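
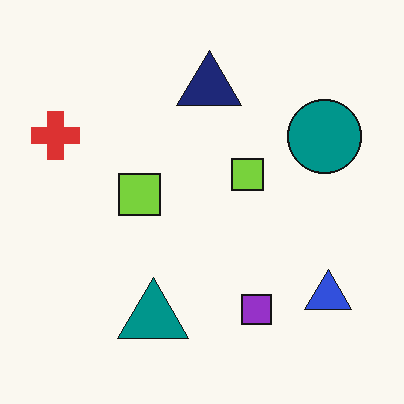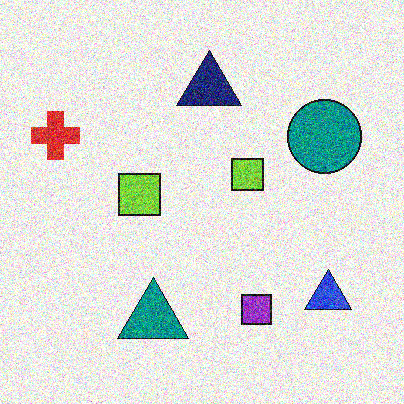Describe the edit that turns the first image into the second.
The image was degraded with strong gaussian noise.

Random speckle covers the whole image, including the flat background.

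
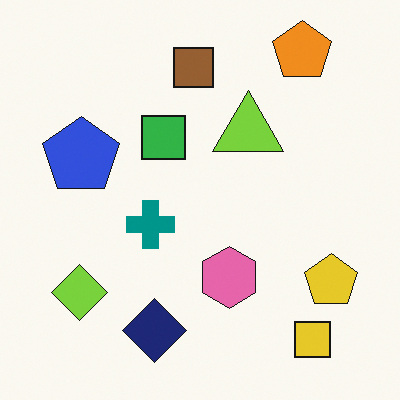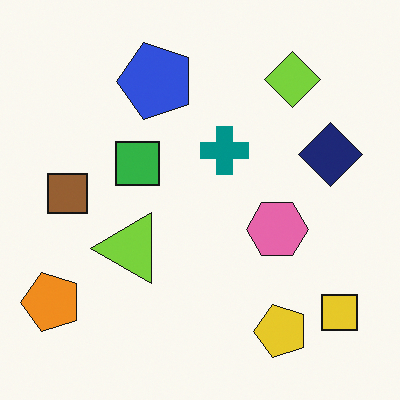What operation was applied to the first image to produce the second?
It was transposed (reflected across the top-left ↔ bottom-right diagonal).

Shapes have swapped their row and column positions — what was in the top-right is now in the bottom-left — a diagonal reflection.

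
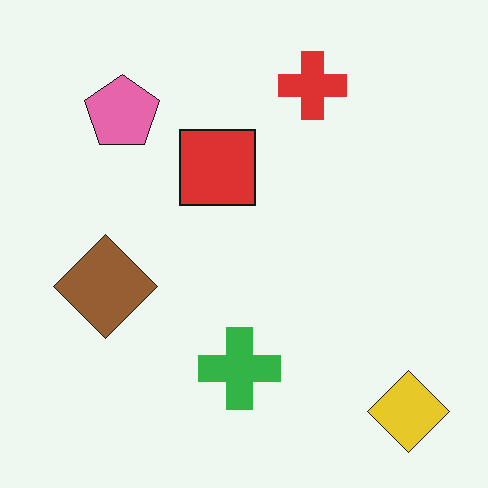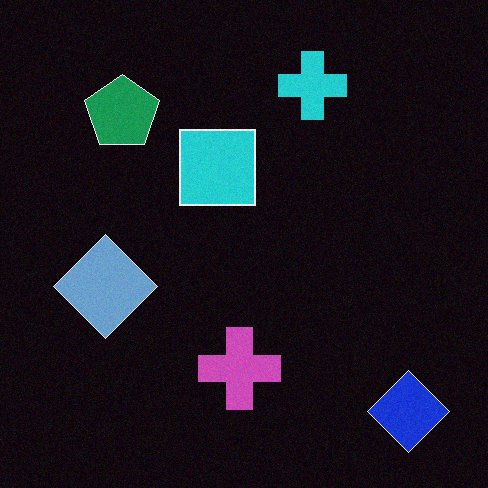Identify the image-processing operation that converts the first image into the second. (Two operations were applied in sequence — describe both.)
The second image is the first color-inverted (negative), then degraded with a light layer of grain.

The light background has become dark and every shape's color is its complement — a photographic negative. Random speckle covers the whole image, including the flat background.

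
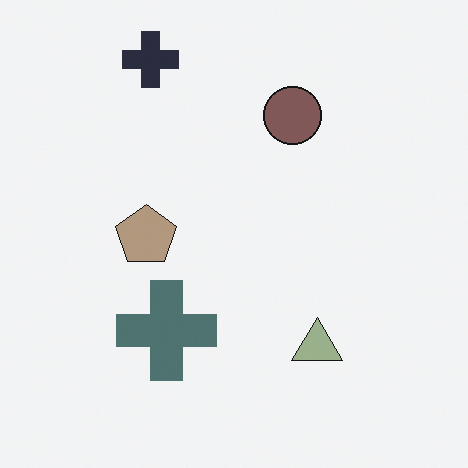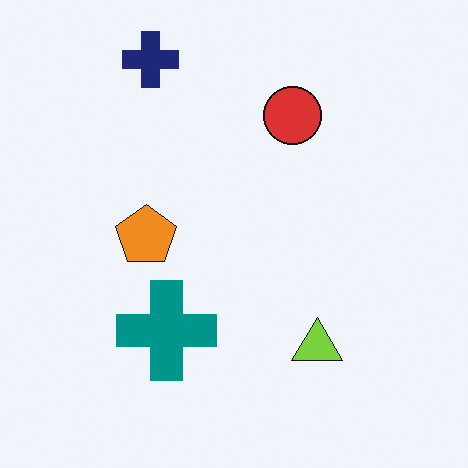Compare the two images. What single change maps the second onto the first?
The image was made much more muted (saturation change).

All colors are more muted and greyish — a global saturation change.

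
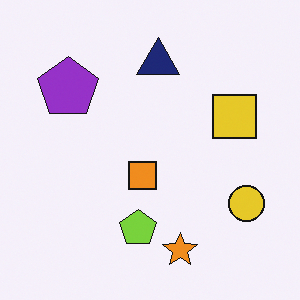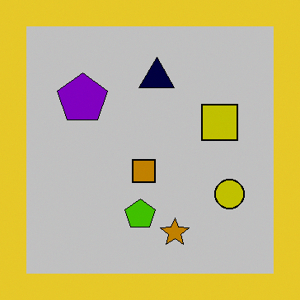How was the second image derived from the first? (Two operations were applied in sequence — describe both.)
The transformation is: aggressively posterized, then framed with a yellow border.

Each flat color has snapped to a coarser quantized level — most visibly, the near-white background has dropped to a flat grey. A solid yellow frame runs around the edge of the second image, with the content slightly shrunk inside it.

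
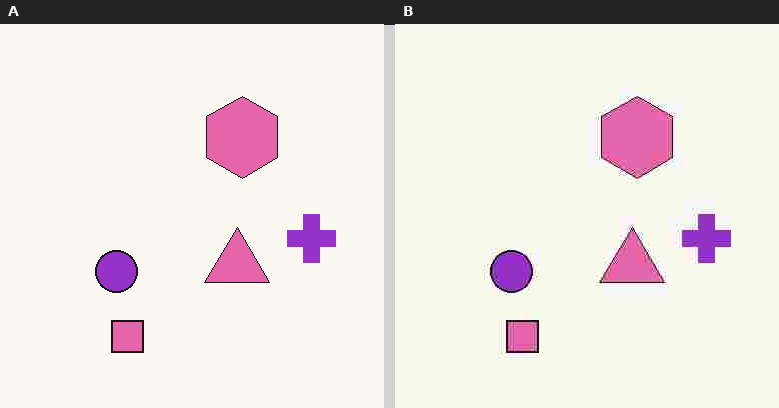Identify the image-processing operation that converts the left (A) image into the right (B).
This is the original image degraded with heavy JPEG compression.

Blocky 8×8 compression artifacts appear around shape edges and the flat background shows ringing — characteristic JPEG degradation.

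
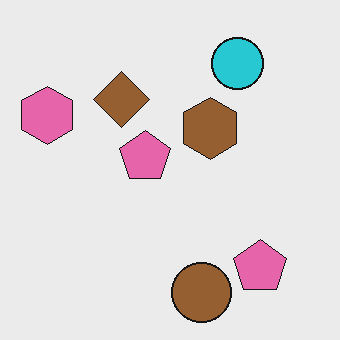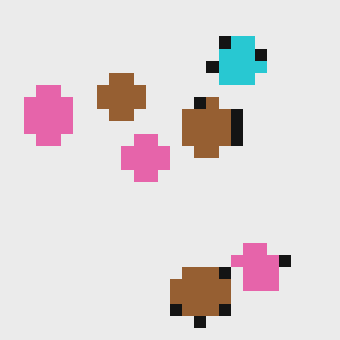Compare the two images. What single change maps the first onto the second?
The second image is the first heavily pixelated into large blocks.

Shapes are reduced to large square blocks; fine edges and outlines are lost — a downscale-then-upscale (mosaic) effect.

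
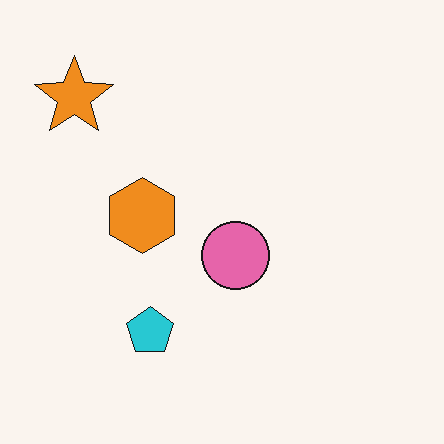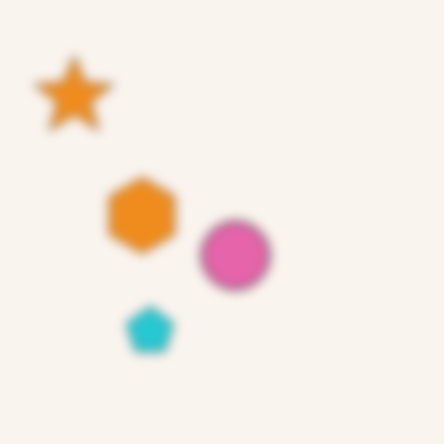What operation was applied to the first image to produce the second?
The transformation is: heavily blurred.

Shape edges and outlines are uniformly softened across the whole image.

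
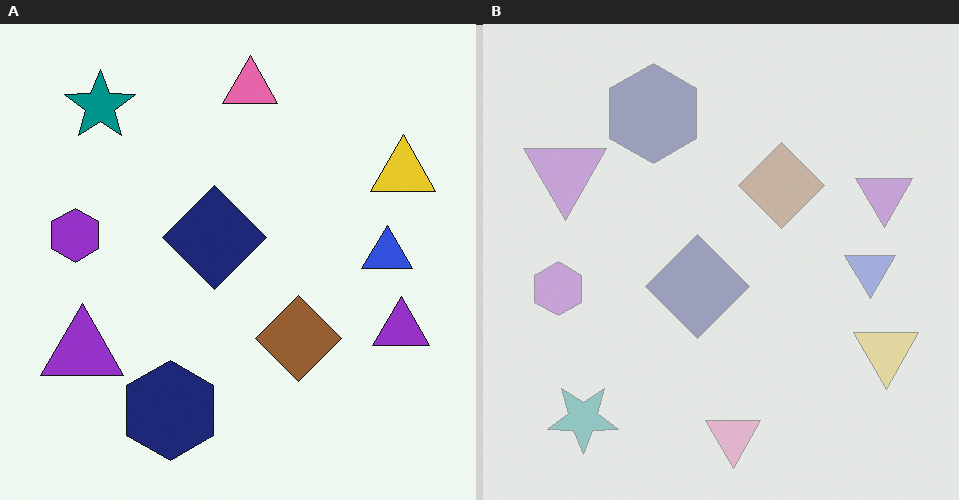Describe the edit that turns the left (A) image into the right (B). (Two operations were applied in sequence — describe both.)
The right (B) image is the left (A) flipped vertically (top ↔ bottom), then given much lower contrast.

The pink triangle is in the top of the left (A) image and the bottom of the right (B) — shapes on opposite sides of the horizontal midline have swapped in a mirror flip. Tones are pushed toward mid-grey across the whole image — a global contrast change.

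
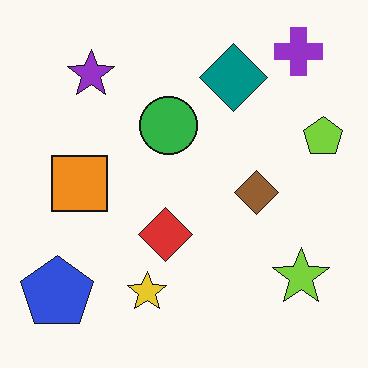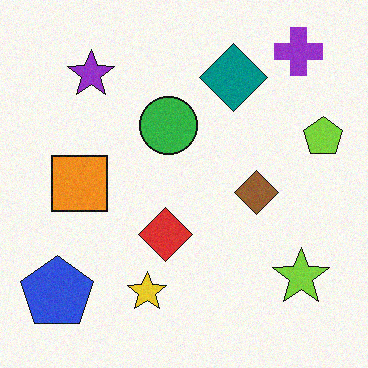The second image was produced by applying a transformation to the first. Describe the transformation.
The transformation is: degraded with subtle gaussian noise.

Random speckle covers the whole image, including the flat background.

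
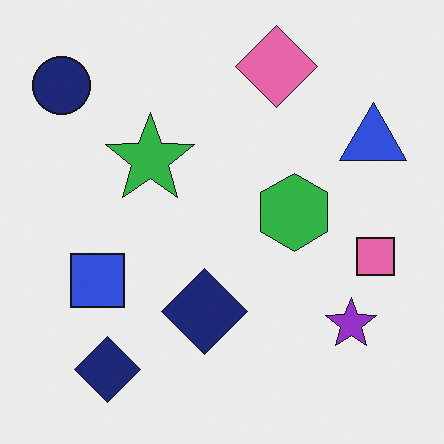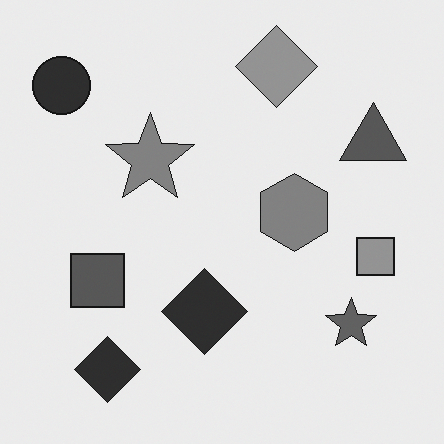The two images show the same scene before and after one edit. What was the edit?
It was converted to grayscale.

All color is removed — every shape is now a shade of grey.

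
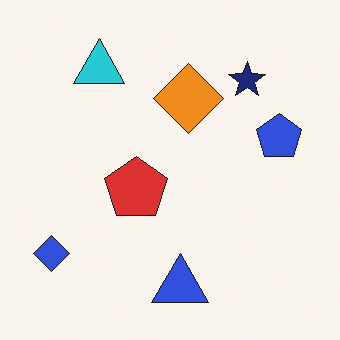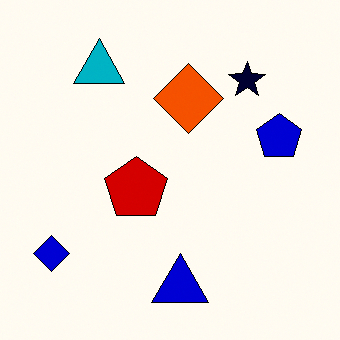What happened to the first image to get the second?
The transformation is: boosted in contrast.

Tones are pushed away from mid-grey across the whole image — a global contrast change.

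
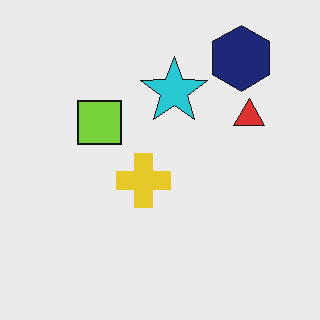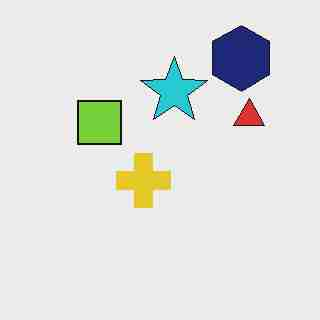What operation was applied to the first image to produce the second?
This is the original image degraded with heavy JPEG compression.

Blocky 8×8 compression artifacts appear around shape edges and the flat background shows ringing — characteristic JPEG degradation.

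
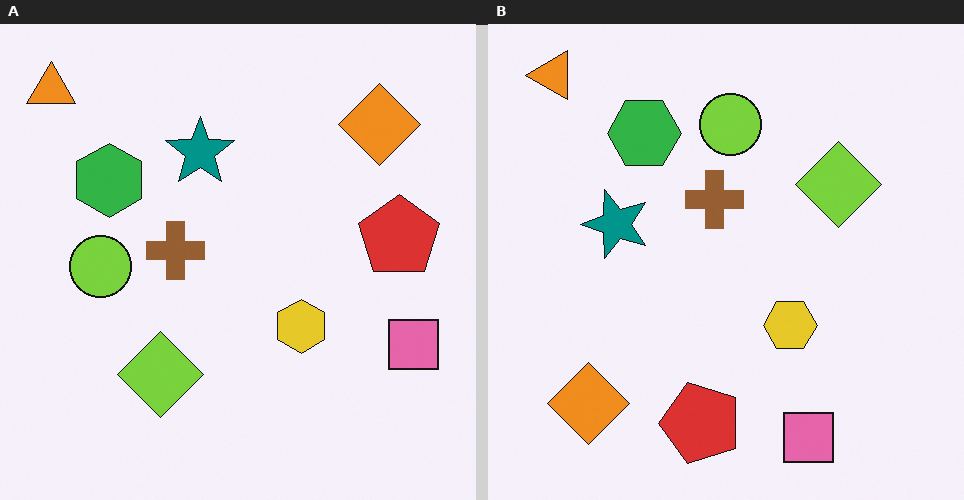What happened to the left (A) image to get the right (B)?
It was transposed (reflected across the top-left ↔ bottom-right diagonal).

Shapes have swapped their row and column positions — what was in the top-right is now in the bottom-left — a diagonal reflection.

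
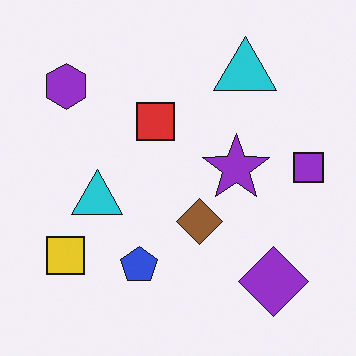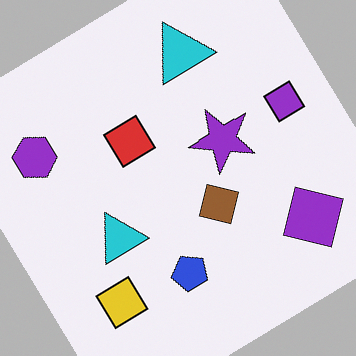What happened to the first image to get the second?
The second image is the first rotated counter-clockwise by a large amount — several tens of degrees.

Every shape is tilted by the same angle and the image corners show triangular fill wedges — a whole-image rotation by a non-right angle.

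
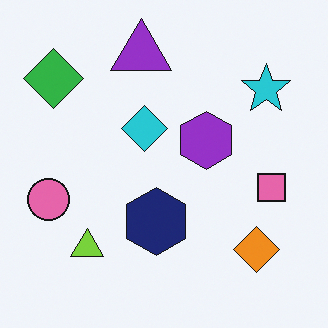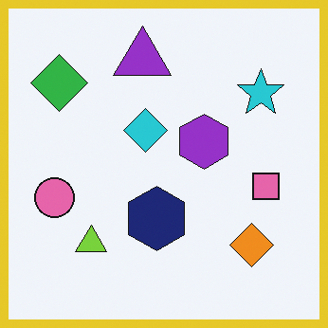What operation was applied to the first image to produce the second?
The second image is the first framed with a yellow border.

A solid yellow frame runs around the edge of the second image, with the content slightly shrunk inside it.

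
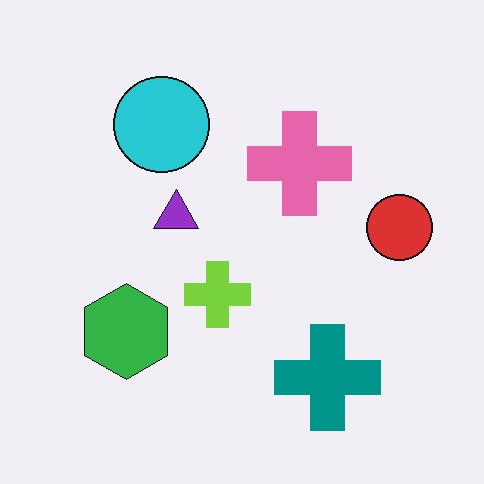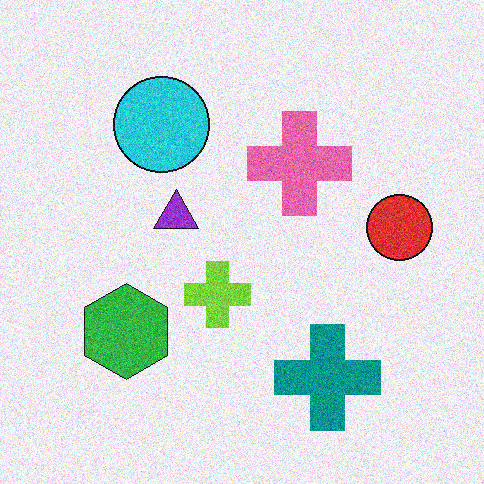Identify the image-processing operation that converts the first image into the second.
The image was degraded with moderate additive noise.

Random speckle covers the whole image, including the flat background.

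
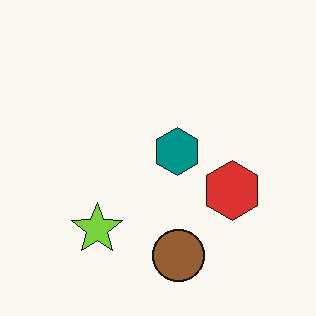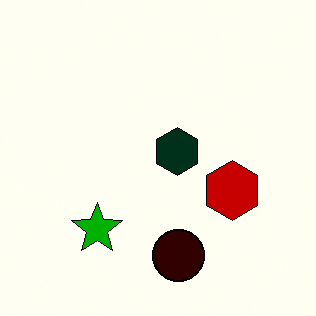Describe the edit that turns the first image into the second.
The transformation is: given much higher contrast.

Tones are pushed away from mid-grey across the whole image — a global contrast change.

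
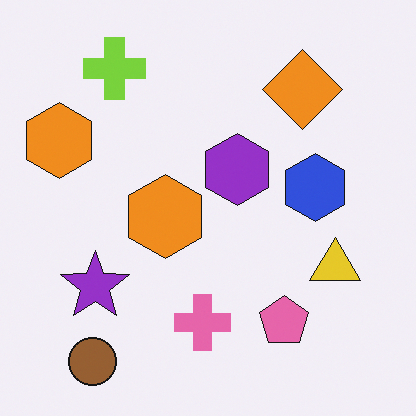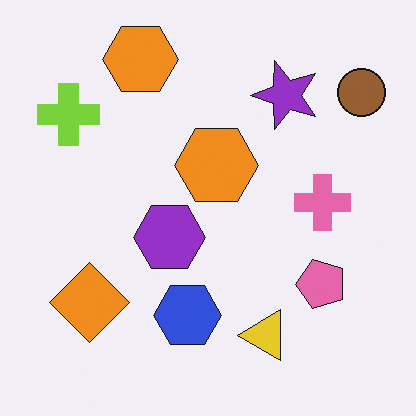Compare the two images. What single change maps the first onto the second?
The image was transposed (reflected across the top-left ↔ bottom-right diagonal).

Shapes have swapped their row and column positions — what was in the top-right is now in the bottom-left — a diagonal reflection.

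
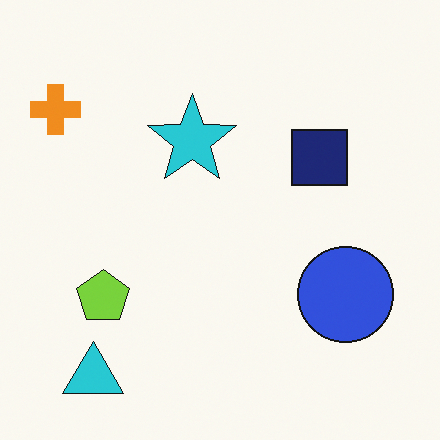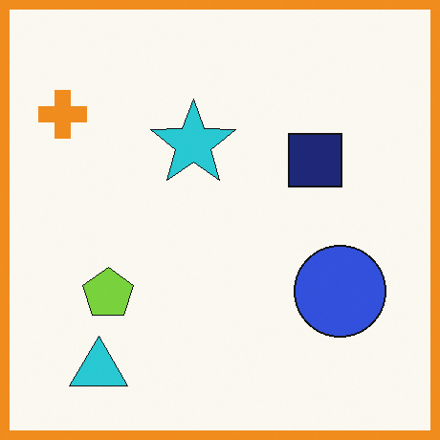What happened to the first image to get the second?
The second image is the first framed with a orange border.

A solid orange frame runs around the edge of the second image, with the content slightly shrunk inside it.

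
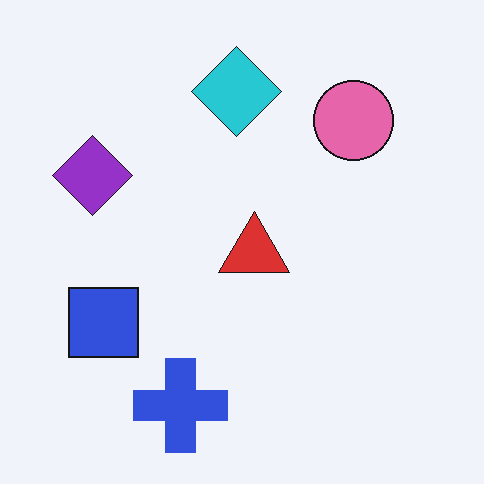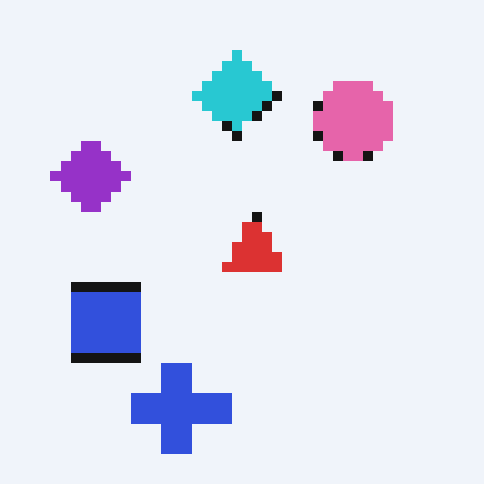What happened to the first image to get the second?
This is the original image coarsely pixelated.

Shapes are reduced to large square blocks; fine edges and outlines are lost — a downscale-then-upscale (mosaic) effect.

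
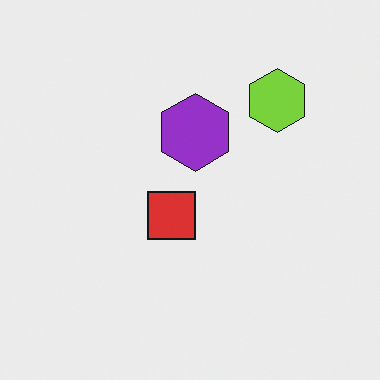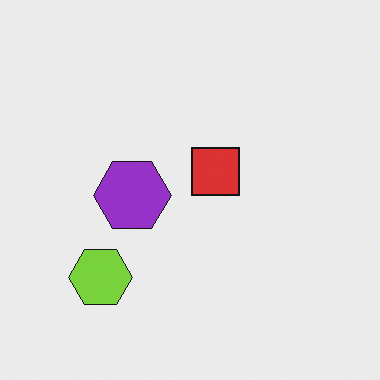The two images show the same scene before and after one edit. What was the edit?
It was transposed (reflected across the top-left ↔ bottom-right diagonal).

Shapes have swapped their row and column positions — what was in the top-right is now in the bottom-left — a diagonal reflection.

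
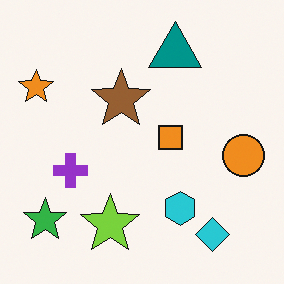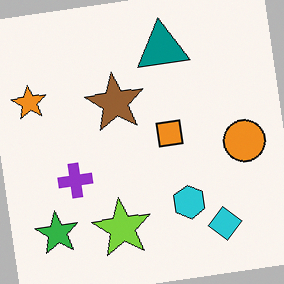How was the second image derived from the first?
The second image is the first rotated counter-clockwise by a slight angle.

Every shape is tilted by the same angle and the image corners show triangular fill wedges — a whole-image rotation by a non-right angle.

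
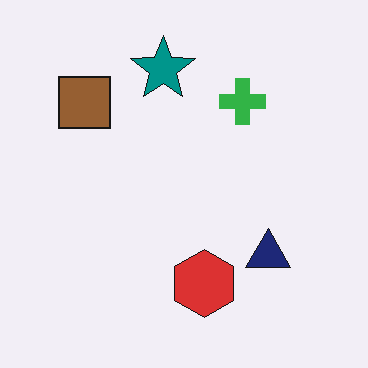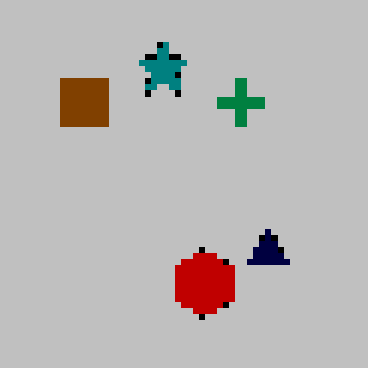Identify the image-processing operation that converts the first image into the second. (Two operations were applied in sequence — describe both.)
The second image is the first pixelated into visible square blocks, then aggressively posterized.

Shapes are reduced to large square blocks; fine edges and outlines are lost — a downscale-then-upscale (mosaic) effect. Each flat color has snapped to a coarser quantized level — most visibly, the near-white background has dropped to a flat grey.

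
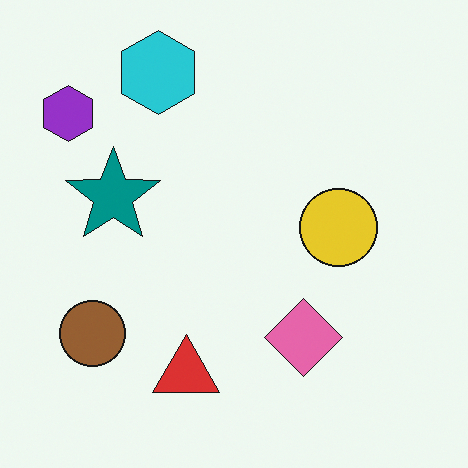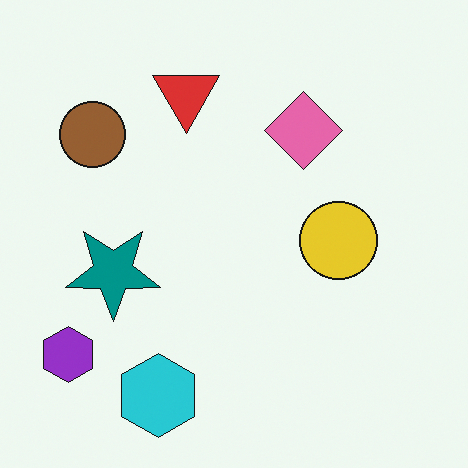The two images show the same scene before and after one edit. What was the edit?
The image was flipped vertically (top ↔ bottom).

The cyan hexagon is in the top of the first image and the bottom of the second — shapes on opposite sides of the horizontal midline have swapped in a mirror flip.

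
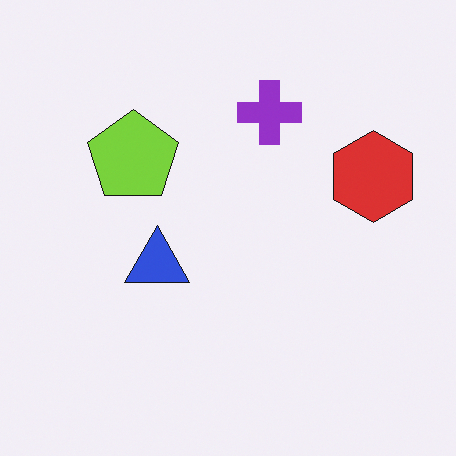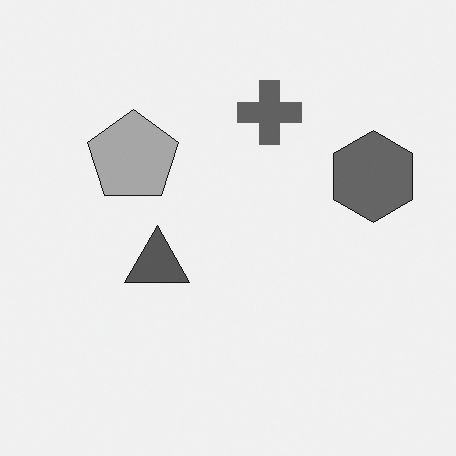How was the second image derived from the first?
The second image is the first converted to grayscale.

All color is removed — every shape is now a shade of grey.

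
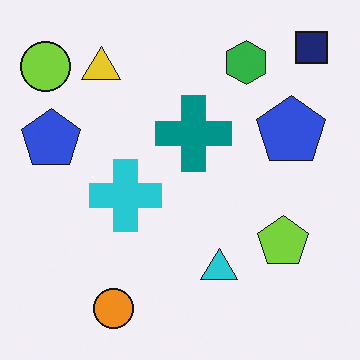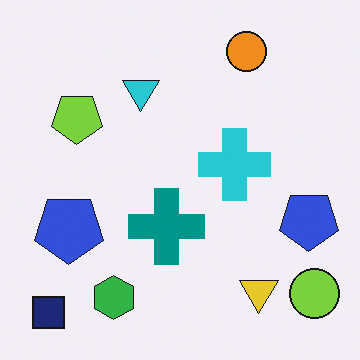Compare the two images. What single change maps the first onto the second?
Rotated 180°.

The navy square sits in the top-right of the first image and the bottom-left of the second — consistent with a whole-image 180° rotation.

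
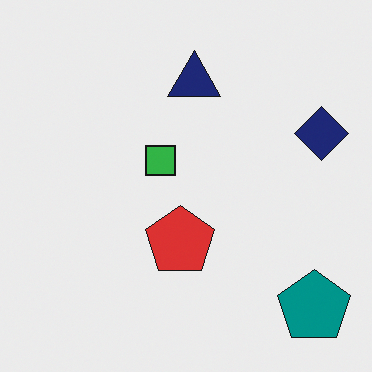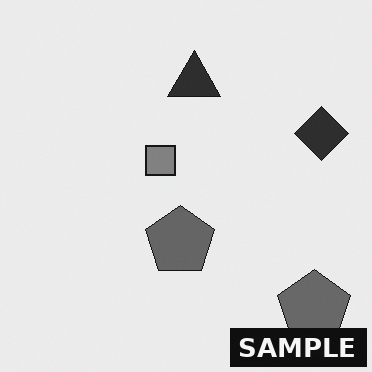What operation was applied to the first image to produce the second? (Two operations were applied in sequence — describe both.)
It was converted to grayscale, then watermarked with the text "SAMPLE" in the lower-right corner.

All color is removed — every shape is now a shade of grey. A dark label reading "SAMPLE" appears in the lower-right corner.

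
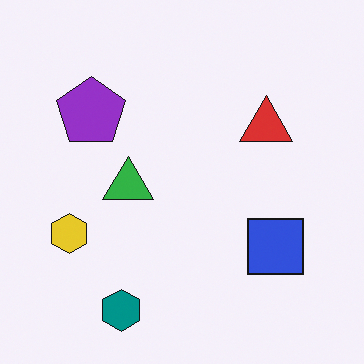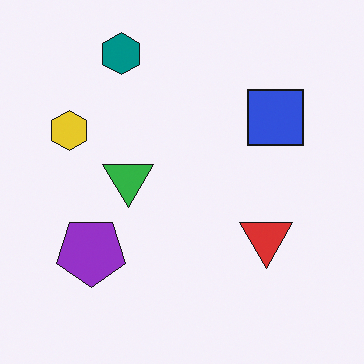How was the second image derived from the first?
The image was flipped vertically (top ↔ bottom).

The teal hexagon is in the bottom-left of the first image and the top-left of the second — shapes on opposite sides of the horizontal midline have swapped in a mirror flip.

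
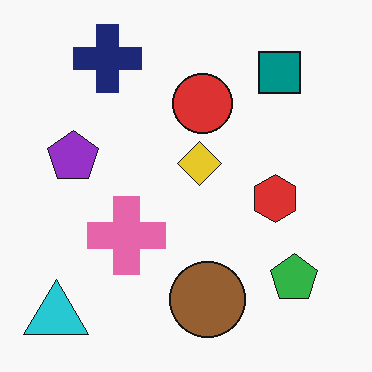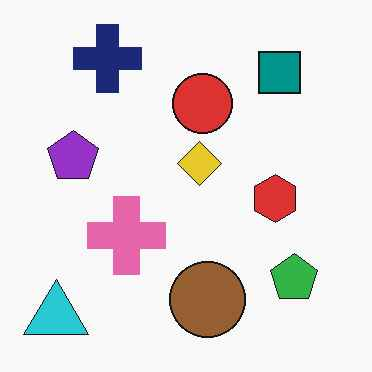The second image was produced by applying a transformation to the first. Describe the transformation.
Given moderate JPEG compression.

Blocky 8×8 compression artifacts appear around shape edges and the flat background shows ringing — characteristic JPEG degradation.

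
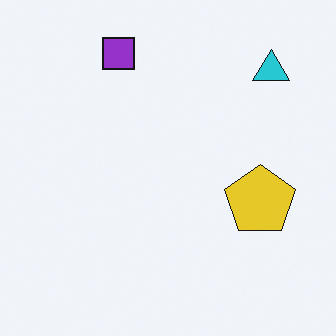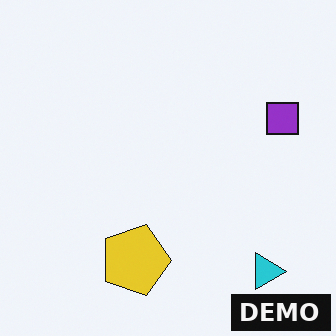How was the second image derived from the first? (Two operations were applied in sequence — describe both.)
The image was rotated 90° clockwise, then watermarked with the text "DEMO" in the lower-right corner.

The cyan triangle sits in the top-right of the first image and the bottom-right of the second — consistent with a whole-image 90° clockwise rotation. A dark label reading "DEMO" appears in the lower-right corner.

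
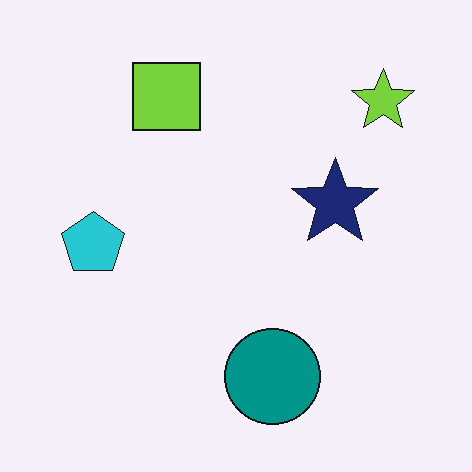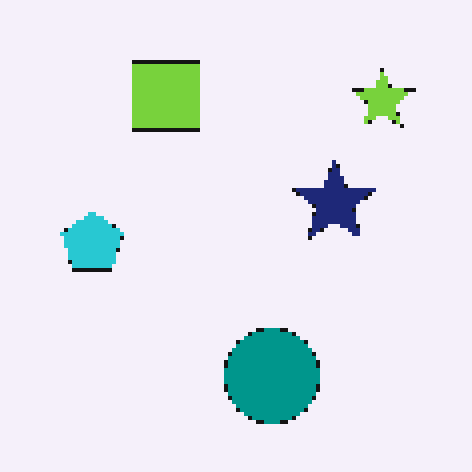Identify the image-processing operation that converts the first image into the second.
It was lightly pixelated (a mild mosaic effect).

Shapes are reduced to large square blocks; fine edges and outlines are lost — a downscale-then-upscale (mosaic) effect.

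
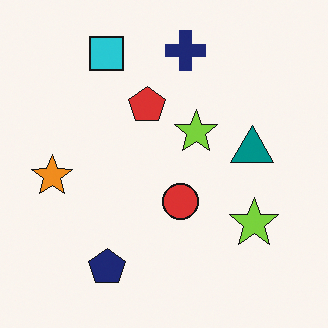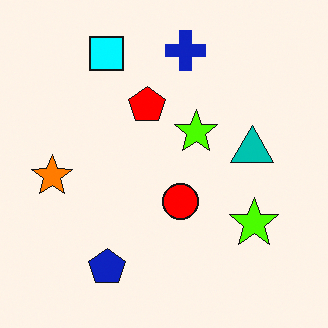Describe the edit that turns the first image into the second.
The second image is the first made much more vivid (saturation change).

All colors are more vivid — a global saturation change.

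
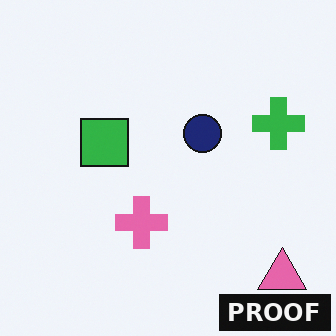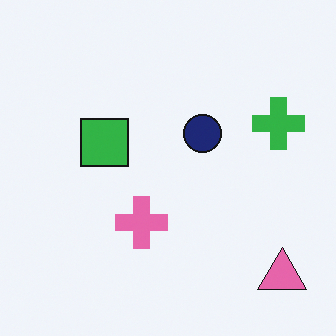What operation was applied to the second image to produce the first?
Watermarked with the text "PROOF" in the lower-right corner.

A dark label reading "PROOF" appears in the lower-right corner.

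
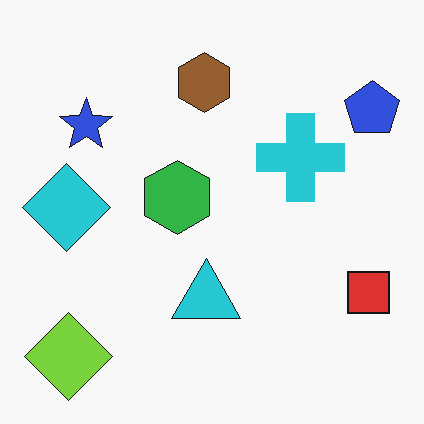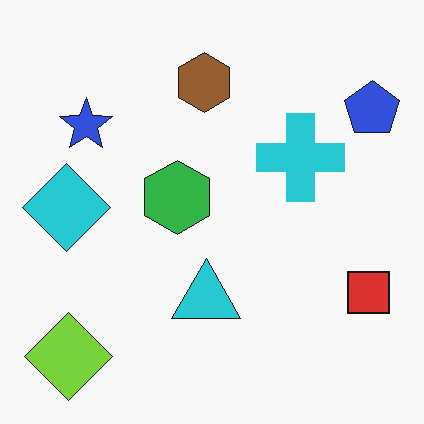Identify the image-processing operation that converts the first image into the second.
Given moderate JPEG compression.

Blocky 8×8 compression artifacts appear around shape edges and the flat background shows ringing — characteristic JPEG degradation.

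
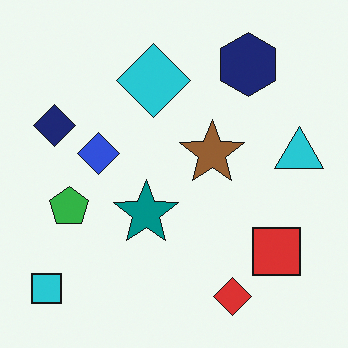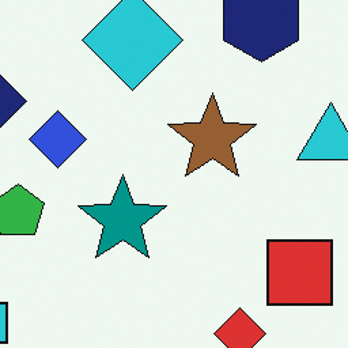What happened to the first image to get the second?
The transformation is: cropped slightly and scaled back up.

The visible shapes are larger and the field of view is narrower; shapes near the original edges may be partly or wholly outside the frame — a crop-and-rescale.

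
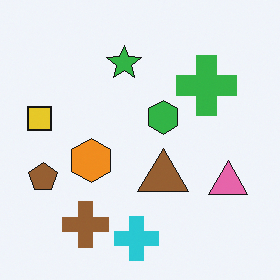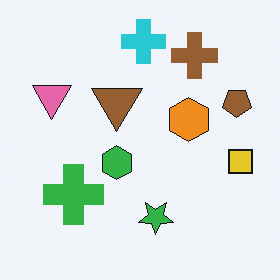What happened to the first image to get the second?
The second image is the first rotated 180°.

The brown pentagon sits in the left of the first image and the right of the second — consistent with a whole-image 180° rotation.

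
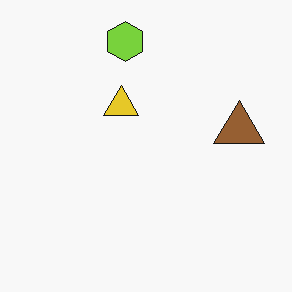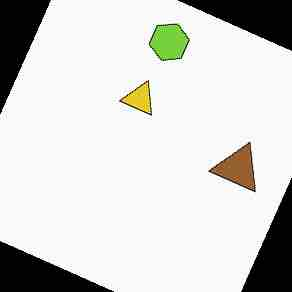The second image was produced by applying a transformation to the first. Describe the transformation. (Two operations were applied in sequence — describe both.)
Rotated clockwise by a moderate amount, then degraded with heavy JPEG compression.

Every shape is tilted by the same angle and the image corners show triangular fill wedges — a whole-image rotation by a non-right angle. Blocky 8×8 compression artifacts appear around shape edges and the flat background shows ringing — characteristic JPEG degradation.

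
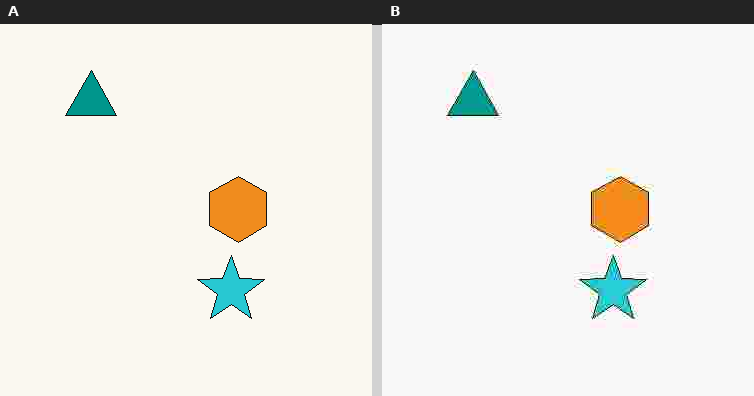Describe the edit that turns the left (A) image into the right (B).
The image was heavily JPEG-compressed with obvious blocking artifacts.

Blocky 8×8 compression artifacts appear around shape edges and the flat background shows ringing — characteristic JPEG degradation.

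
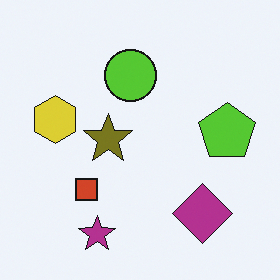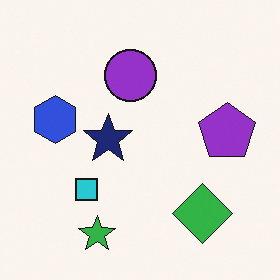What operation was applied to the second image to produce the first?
It was hue-shifted by a large amount.

Every shape's color has rotated by the same amount around the hue wheel — a uniform hue shift.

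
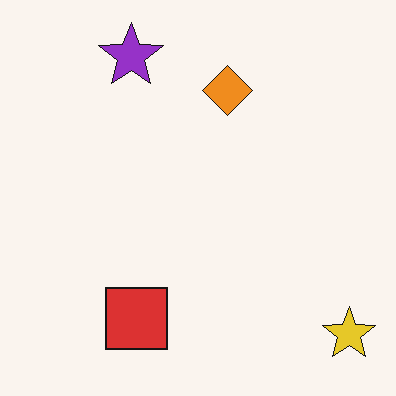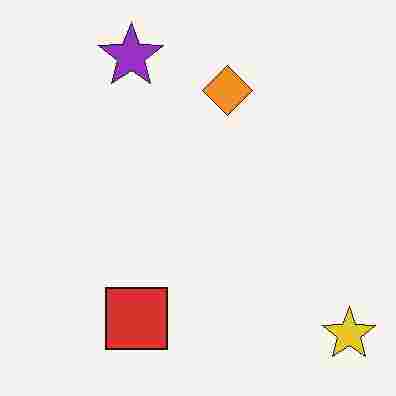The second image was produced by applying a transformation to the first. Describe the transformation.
The transformation is: degraded with heavy JPEG compression.

Blocky 8×8 compression artifacts appear around shape edges and the flat background shows ringing — characteristic JPEG degradation.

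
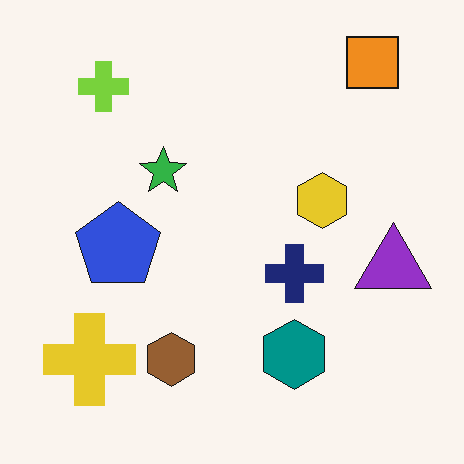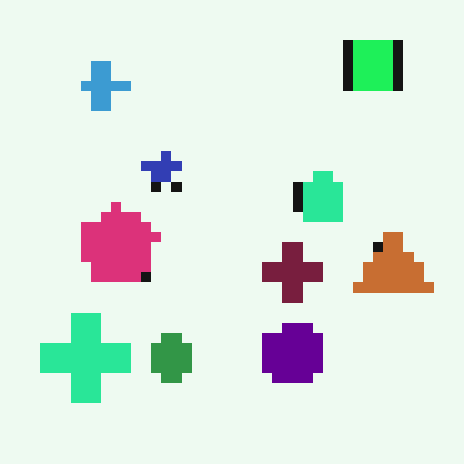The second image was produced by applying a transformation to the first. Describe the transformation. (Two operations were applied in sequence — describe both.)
The second image is the first coarsely pixelated, then hue-shifted through roughly a third of the color wheel.

Shapes are reduced to large square blocks; fine edges and outlines are lost — a downscale-then-upscale (mosaic) effect. Every shape's color has rotated by the same amount around the hue wheel — a uniform hue shift.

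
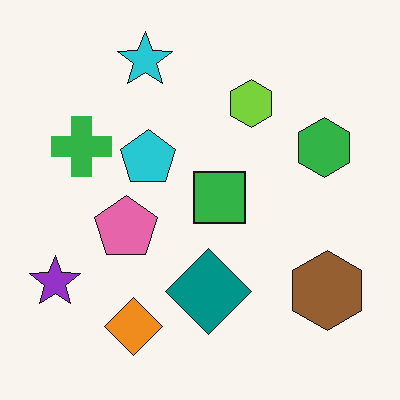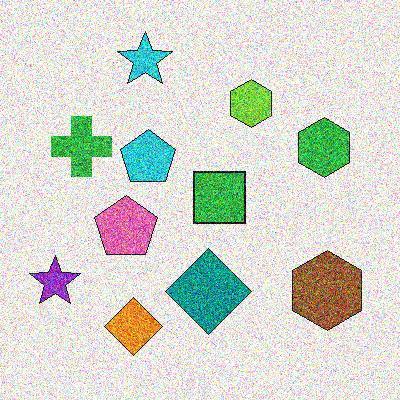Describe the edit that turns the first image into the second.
It was degraded with strong gaussian noise.

Random speckle covers the whole image, including the flat background.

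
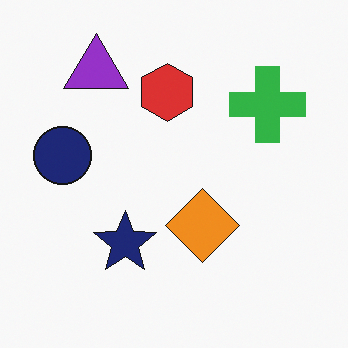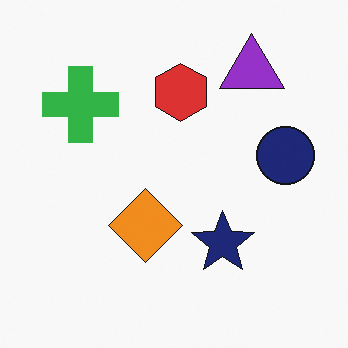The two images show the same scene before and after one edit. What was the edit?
This is the original image flipped horizontally (left ↔ right).

The navy circle is in the left of the first image and the right of the second — shapes on opposite sides of the vertical midline have swapped in a mirror flip.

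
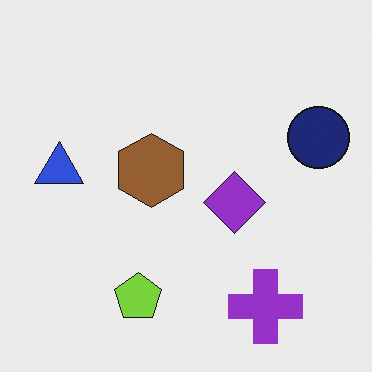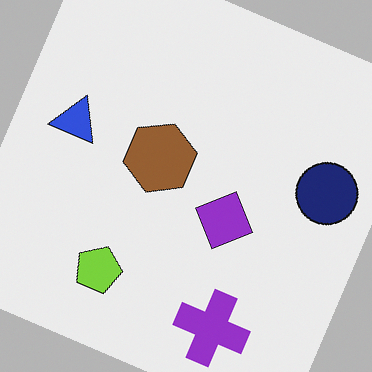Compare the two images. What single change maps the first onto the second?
It was rotated clockwise by a clearly visible amount.

Every shape is tilted by the same angle and the image corners show triangular fill wedges — a whole-image rotation by a non-right angle.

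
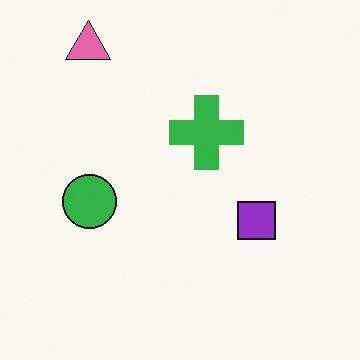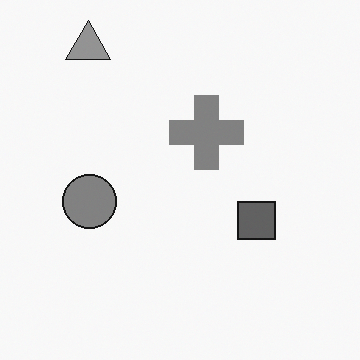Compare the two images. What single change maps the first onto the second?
The image was converted to grayscale.

All color is removed — every shape is now a shade of grey.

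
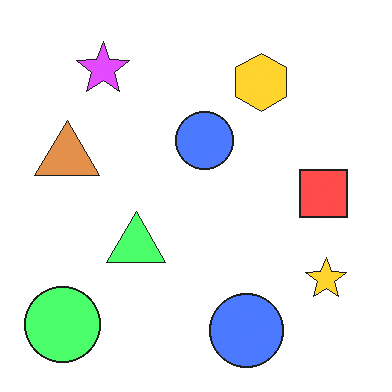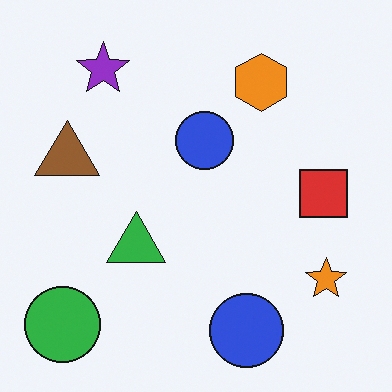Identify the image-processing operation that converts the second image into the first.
It was noticeably brightened.

Every pixel — background and shapes alike — is uniformly brightened.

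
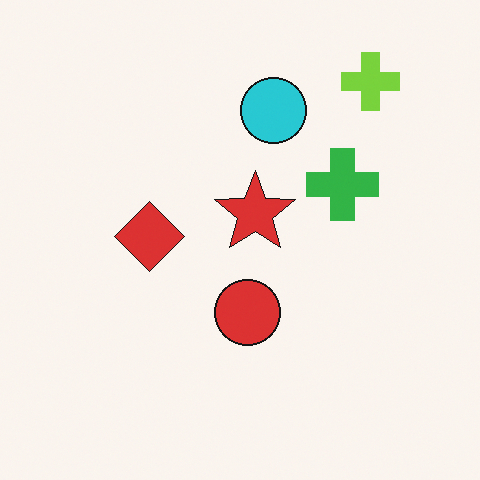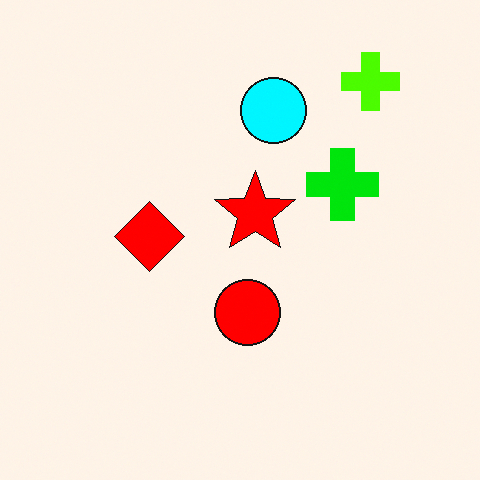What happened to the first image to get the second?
The transformation is: made much more vivid (saturation change).

All colors are more vivid — a global saturation change.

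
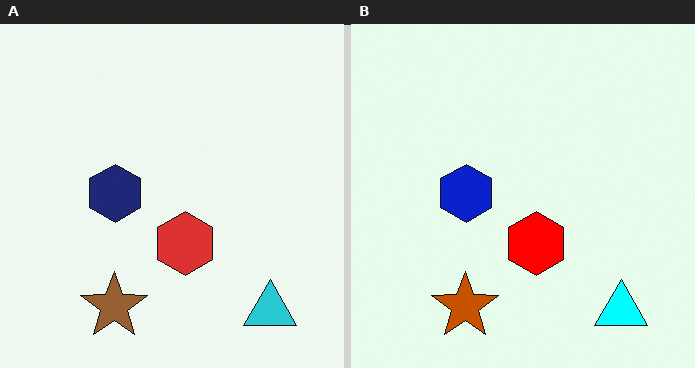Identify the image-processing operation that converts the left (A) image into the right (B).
It was heavily oversaturated.

All colors are more vivid — a global saturation change.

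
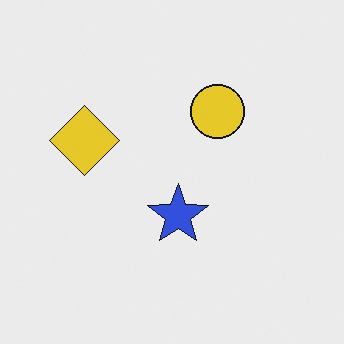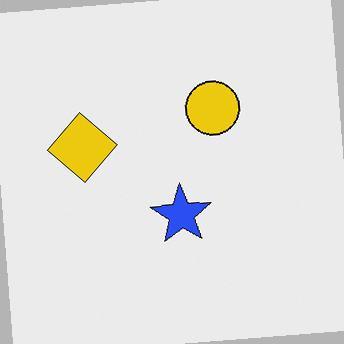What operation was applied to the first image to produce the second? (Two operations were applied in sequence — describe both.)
The image was slightly oversaturated, then rotated counter-clockwise by a slight angle.

All colors are more vivid — a global saturation change. Every shape is tilted by the same angle and the image corners show triangular fill wedges — a whole-image rotation by a non-right angle.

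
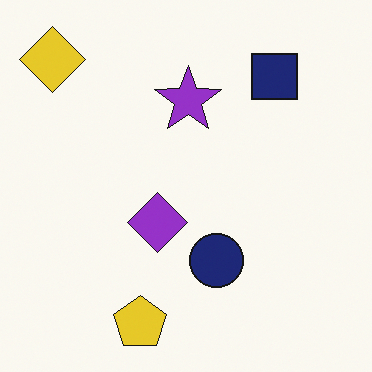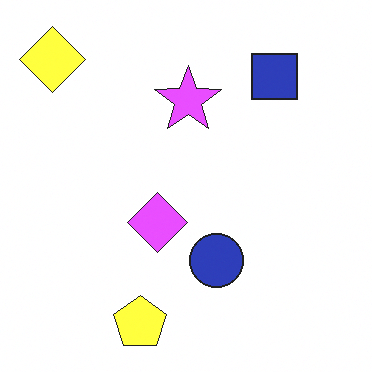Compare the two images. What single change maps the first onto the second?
The transformation is: noticeably brightened.

Every pixel — background and shapes alike — is uniformly brightened.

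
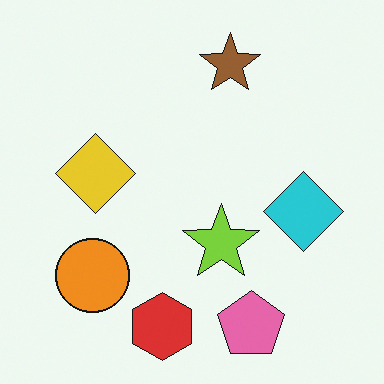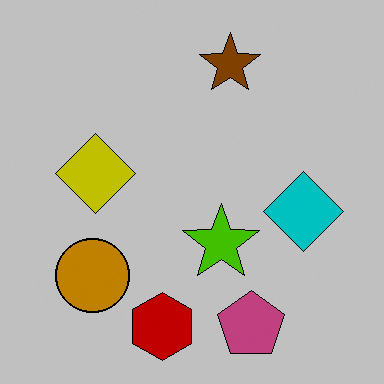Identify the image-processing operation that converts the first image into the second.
The transformation is: heavily posterized to just a handful of flat colors.

Each flat color has snapped to a coarser quantized level — most visibly, the near-white background has dropped to a flat grey.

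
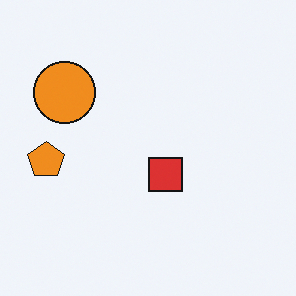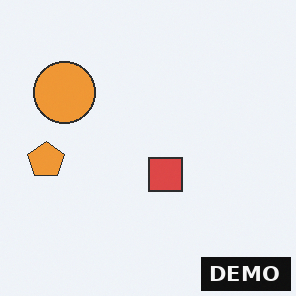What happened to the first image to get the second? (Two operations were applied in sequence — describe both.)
This is the original image given slightly reduced contrast, then watermarked with the text "DEMO" in the lower-right corner.

Tones are pushed toward mid-grey across the whole image — a global contrast change. A dark label reading "DEMO" appears in the lower-right corner.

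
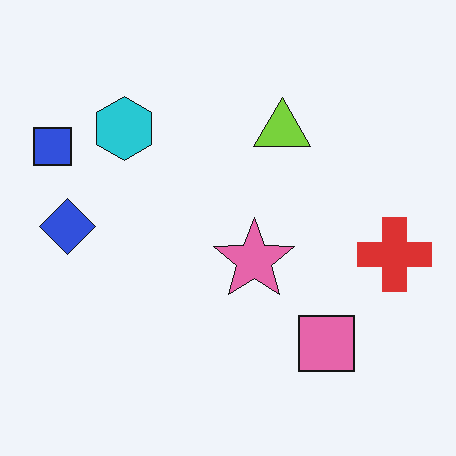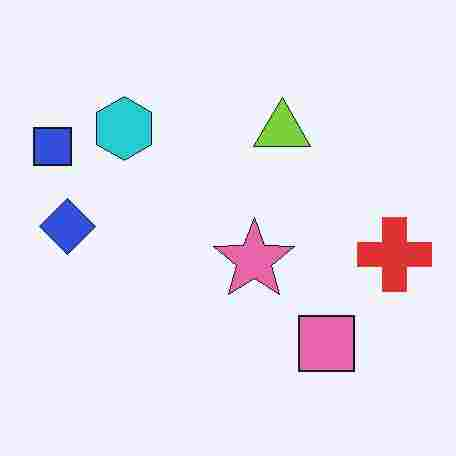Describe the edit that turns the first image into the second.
The image was heavily JPEG-compressed with obvious blocking artifacts.

Blocky 8×8 compression artifacts appear around shape edges and the flat background shows ringing — characteristic JPEG degradation.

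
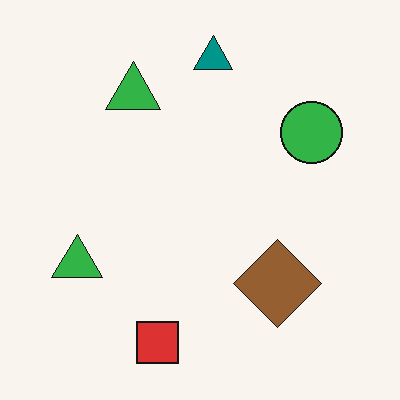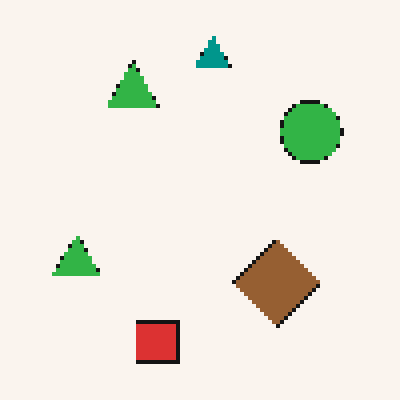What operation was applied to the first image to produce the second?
Lightly pixelated (a mild mosaic effect).

Shapes are reduced to large square blocks; fine edges and outlines are lost — a downscale-then-upscale (mosaic) effect.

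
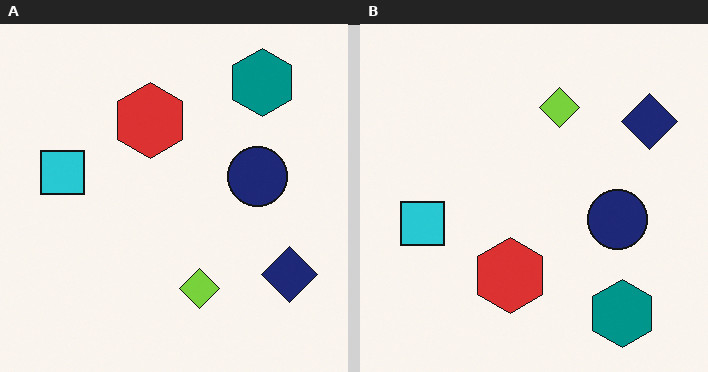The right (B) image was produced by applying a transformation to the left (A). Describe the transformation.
The transformation is: flipped vertically (top ↔ bottom).

The teal hexagon is in the top-right of the left (A) image and the bottom-right of the right (B) — shapes on opposite sides of the horizontal midline have swapped in a mirror flip.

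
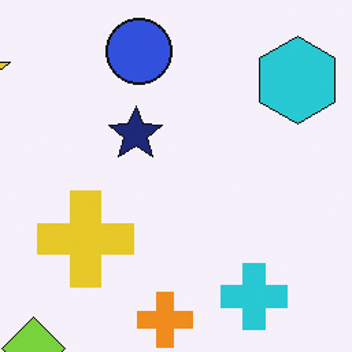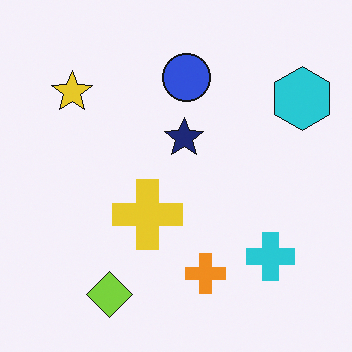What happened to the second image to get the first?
This is the original image cropped to a modestly smaller region and rescaled.

The visible shapes are larger and the field of view is narrower; shapes near the original edges may be partly or wholly outside the frame — a crop-and-rescale.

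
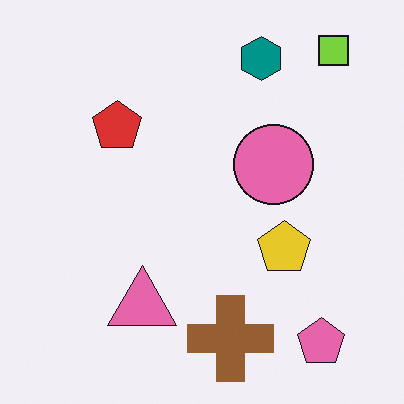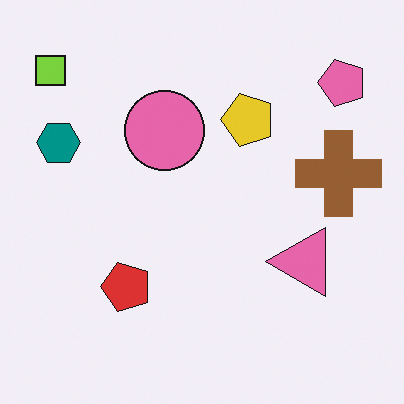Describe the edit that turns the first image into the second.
This is the original image rotated 90° counter-clockwise.

The lime square sits in the top-right of the first image and the top-left of the second — consistent with a whole-image 90° counter-clockwise rotation.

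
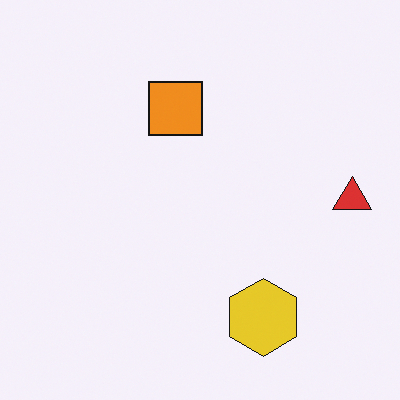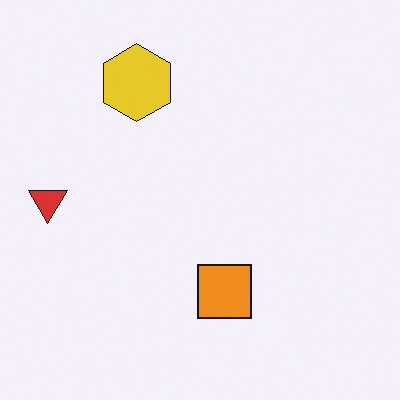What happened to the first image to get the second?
The second image is the first rotated 180°.

The red triangle sits in the right of the first image and the left of the second — consistent with a whole-image 180° rotation.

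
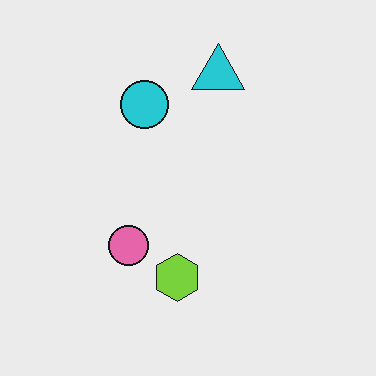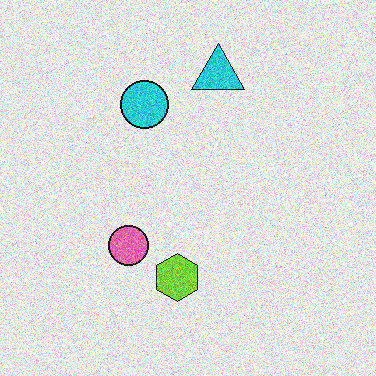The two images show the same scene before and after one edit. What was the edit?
The transformation is: degraded with heavy additive noise.

Random speckle covers the whole image, including the flat background.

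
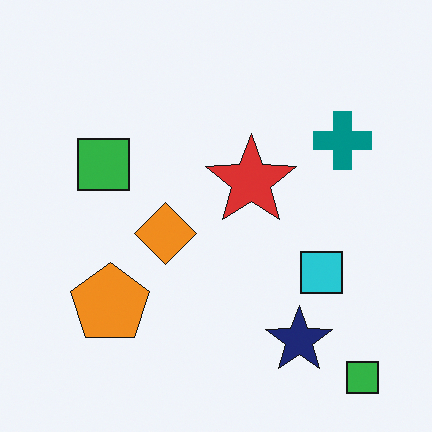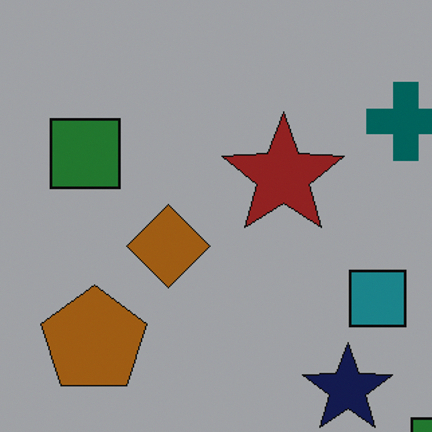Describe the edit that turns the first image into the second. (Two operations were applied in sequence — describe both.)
Cropped to a modestly smaller region and rescaled, then darkened a lot.

The visible shapes are larger and the field of view is narrower; shapes near the original edges may be partly or wholly outside the frame — a crop-and-rescale. Every pixel — background and shapes alike — is uniformly darkened.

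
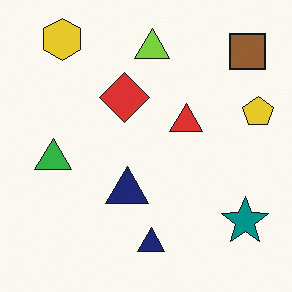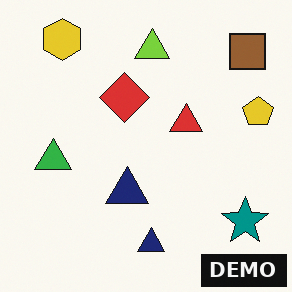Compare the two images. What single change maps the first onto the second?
The image was watermarked with the text "DEMO" in the lower-right corner.

A dark label reading "DEMO" appears in the lower-right corner.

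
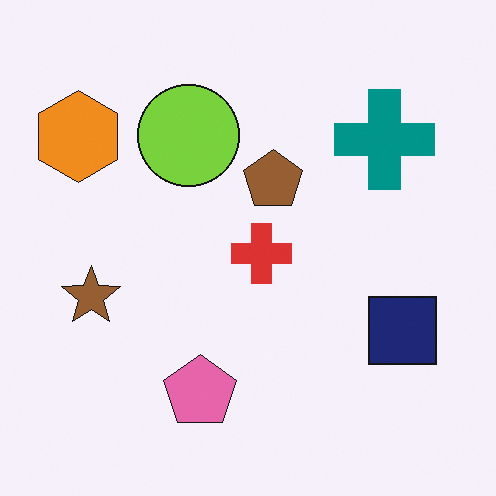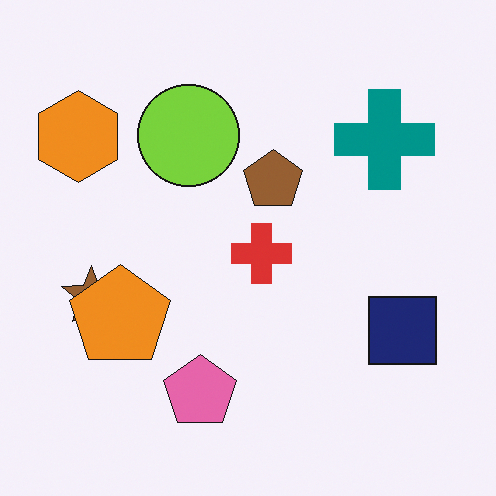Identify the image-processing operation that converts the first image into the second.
The image was overlaid with an additional orange pentagon.

An orange pentagon appears in the second image that is absent from the first.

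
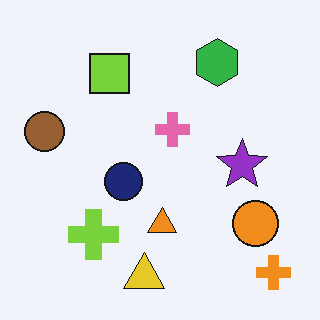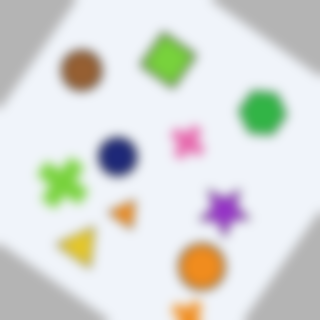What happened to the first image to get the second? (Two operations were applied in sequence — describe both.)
The second image is the first rotated clockwise by a large amount — several tens of degrees, then heavily blurred.

Every shape is tilted by the same angle and the image corners show triangular fill wedges — a whole-image rotation by a non-right angle. Shape edges and outlines are uniformly softened across the whole image.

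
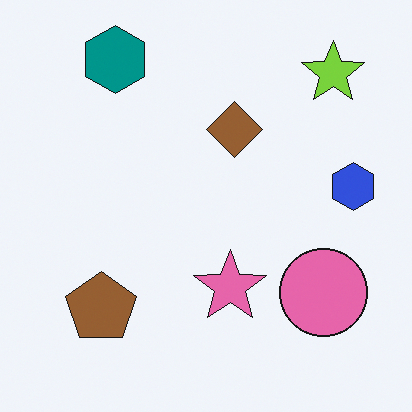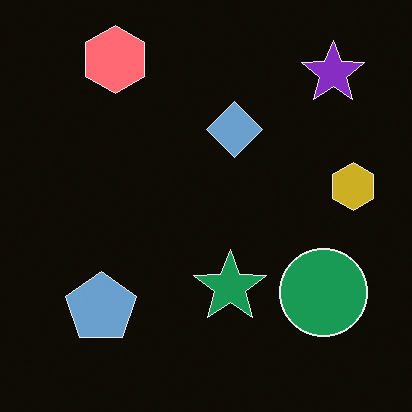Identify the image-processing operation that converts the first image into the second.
The second image is the first color-inverted (negative).

The light background has become dark and every shape's color is its complement — a photographic negative.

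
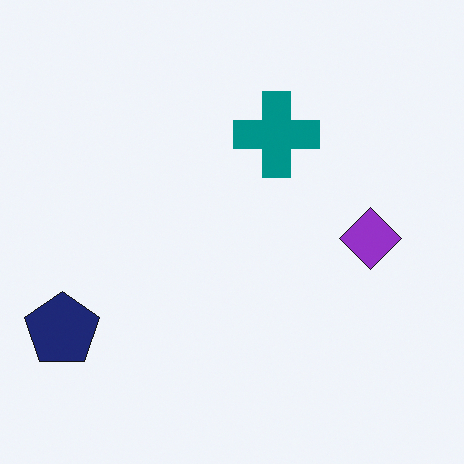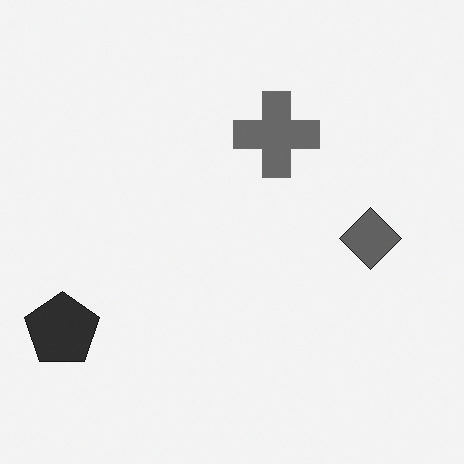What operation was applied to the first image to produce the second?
The transformation is: converted to grayscale.

All color is removed — every shape is now a shade of grey.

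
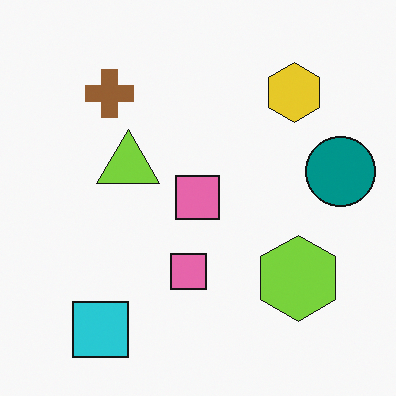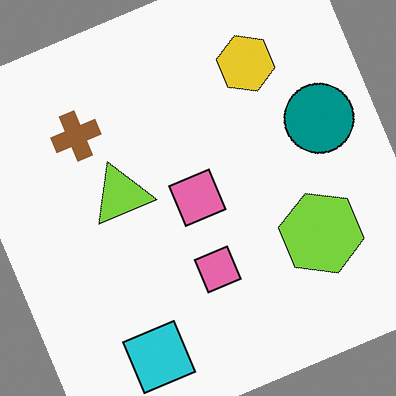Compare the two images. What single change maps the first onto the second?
It was rotated counter-clockwise by a moderate amount.

Every shape is tilted by the same angle and the image corners show triangular fill wedges — a whole-image rotation by a non-right angle.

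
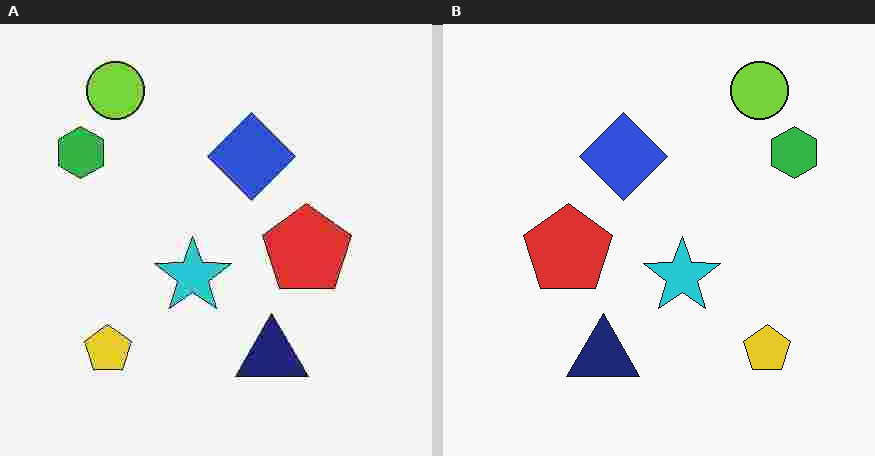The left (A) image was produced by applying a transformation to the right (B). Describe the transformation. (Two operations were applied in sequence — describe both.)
The left (A) image is the right (B) flipped horizontally (left ↔ right), then heavily JPEG-compressed with obvious blocking artifacts.

The green hexagon is in the top-right of the right (B) image and the top-left of the left (A) — shapes on opposite sides of the vertical midline have swapped in a mirror flip. Blocky 8×8 compression artifacts appear around shape edges and the flat background shows ringing — characteristic JPEG degradation.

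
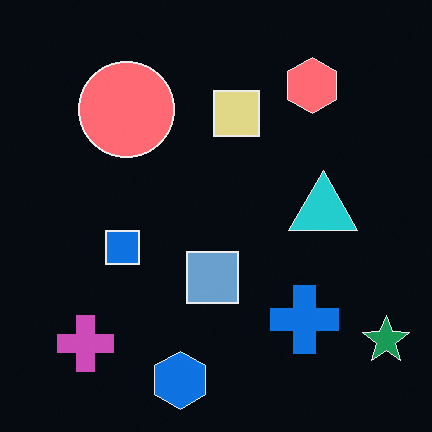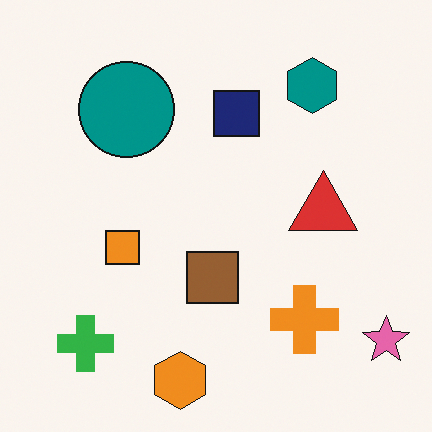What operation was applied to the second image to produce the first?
The transformation is: color-inverted (negative).

The light background has become dark and every shape's color is its complement — a photographic negative.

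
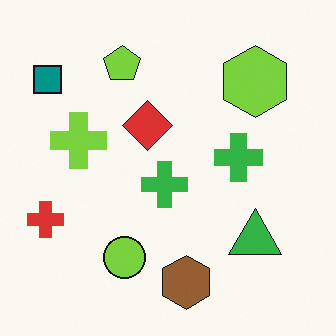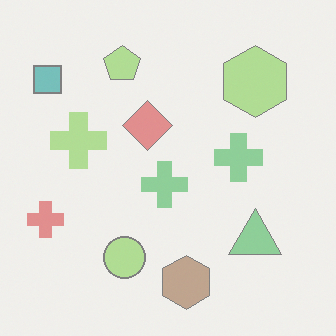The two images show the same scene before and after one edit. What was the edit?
The transformation is: washed out (contrast reduced).

Tones are pushed toward mid-grey across the whole image — a global contrast change.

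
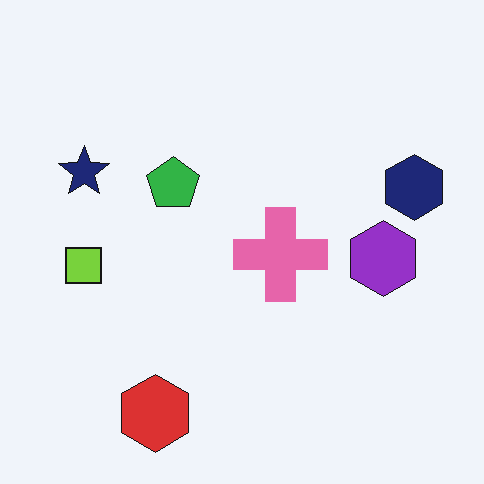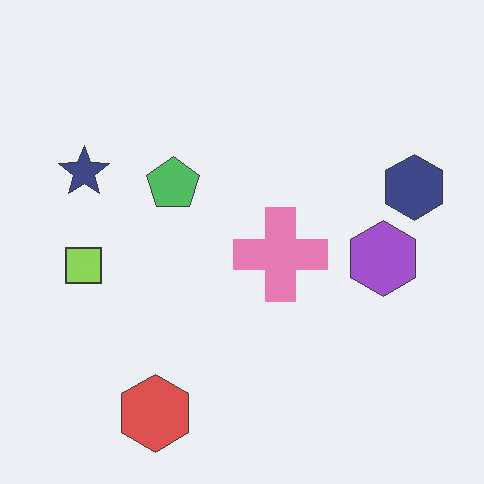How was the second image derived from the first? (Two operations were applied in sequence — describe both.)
This is the original image JPEG-compressed with visible artifacts, then given slightly reduced contrast.

Blocky 8×8 compression artifacts appear around shape edges and the flat background shows ringing — characteristic JPEG degradation. Tones are pushed toward mid-grey across the whole image — a global contrast change.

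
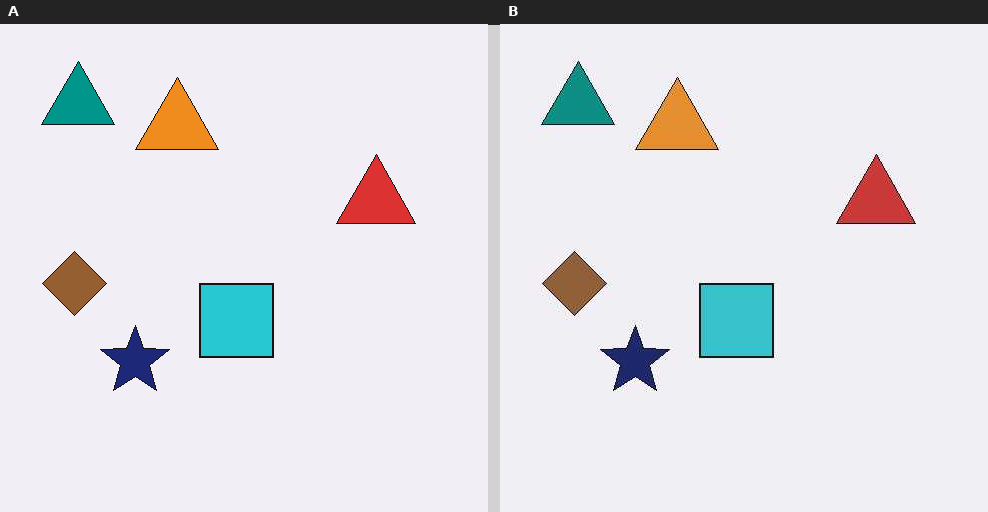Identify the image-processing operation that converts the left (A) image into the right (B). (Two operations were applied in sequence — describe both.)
The right (B) image is the left (A) slightly desaturated, then JPEG-compressed with visible artifacts.

All colors are more muted and greyish — a global saturation change. Blocky 8×8 compression artifacts appear around shape edges and the flat background shows ringing — characteristic JPEG degradation.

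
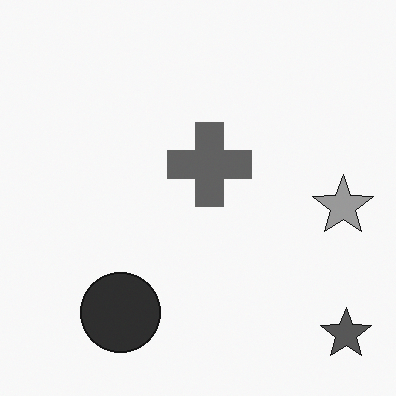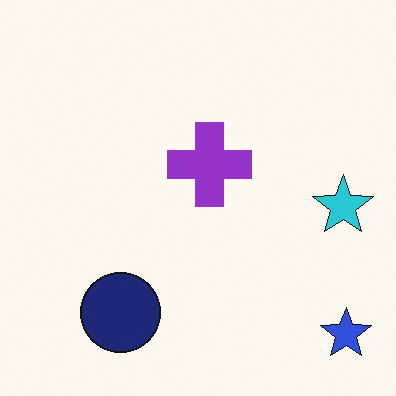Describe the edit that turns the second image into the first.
It was converted to grayscale.

All color is removed — every shape is now a shade of grey.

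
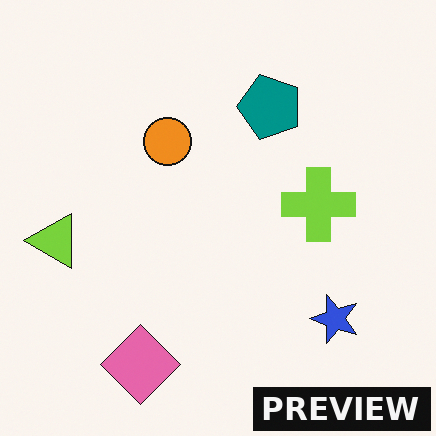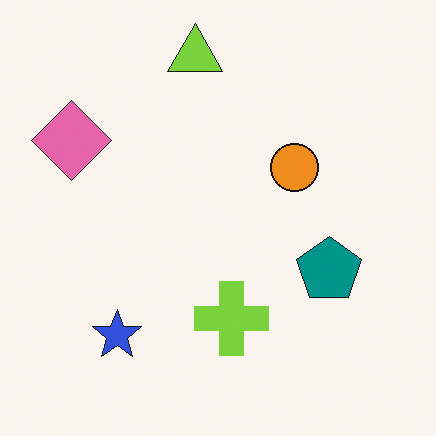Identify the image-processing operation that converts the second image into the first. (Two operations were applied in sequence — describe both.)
The first image is the second rotated 90° counter-clockwise, then watermarked with the text "PREVIEW" in the lower-right corner.

The pink diamond sits in the top-left of the second image and the bottom-left of the first — consistent with a whole-image 90° counter-clockwise rotation. A dark label reading "PREVIEW" appears in the lower-right corner.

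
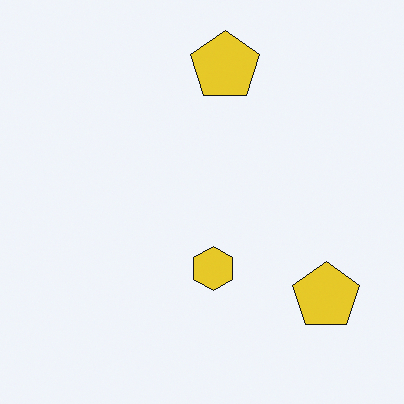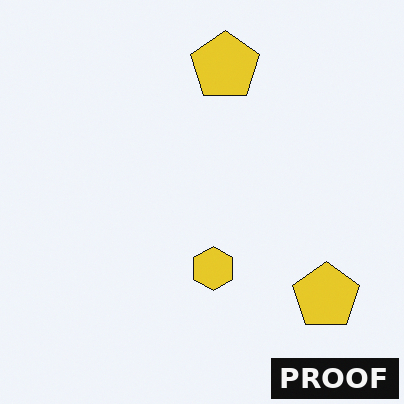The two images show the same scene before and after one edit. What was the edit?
The second image is the first watermarked with the text "PROOF" in the lower-right corner.

A dark label reading "PROOF" appears in the lower-right corner.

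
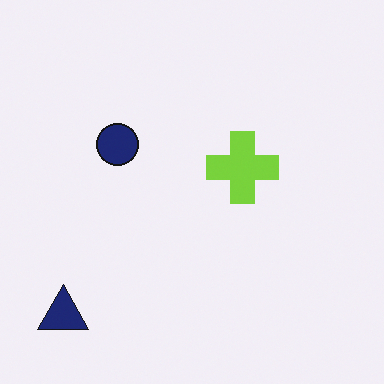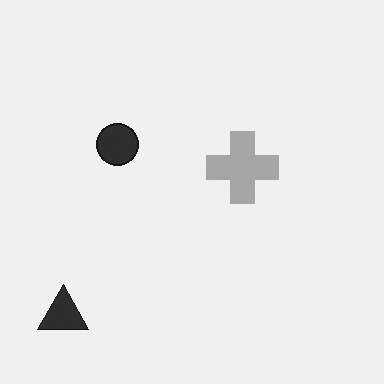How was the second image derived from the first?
It was converted to grayscale.

All color is removed — every shape is now a shade of grey.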